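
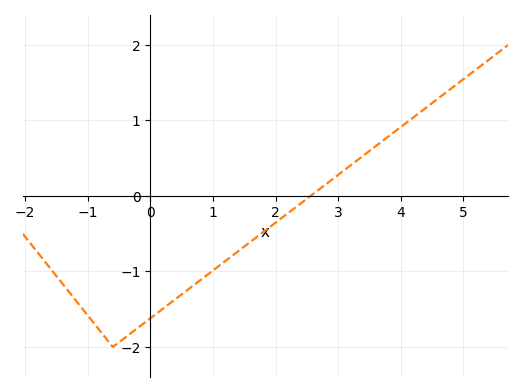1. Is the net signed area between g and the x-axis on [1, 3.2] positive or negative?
negative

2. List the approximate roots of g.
2.6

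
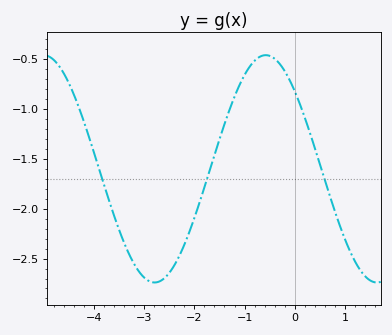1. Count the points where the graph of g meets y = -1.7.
3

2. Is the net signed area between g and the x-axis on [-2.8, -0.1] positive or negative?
negative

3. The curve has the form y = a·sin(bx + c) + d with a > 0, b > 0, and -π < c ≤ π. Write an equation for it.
y = 1.14sin(1.4x + 2.4) - 1.6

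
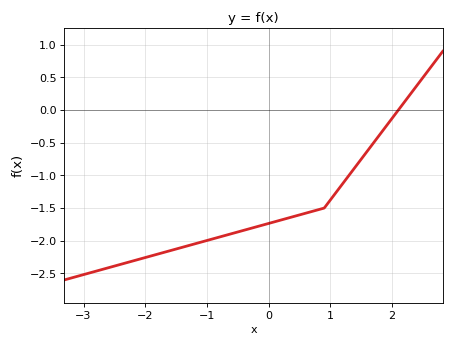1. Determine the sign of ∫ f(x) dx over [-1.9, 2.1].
negative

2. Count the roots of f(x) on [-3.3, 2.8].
1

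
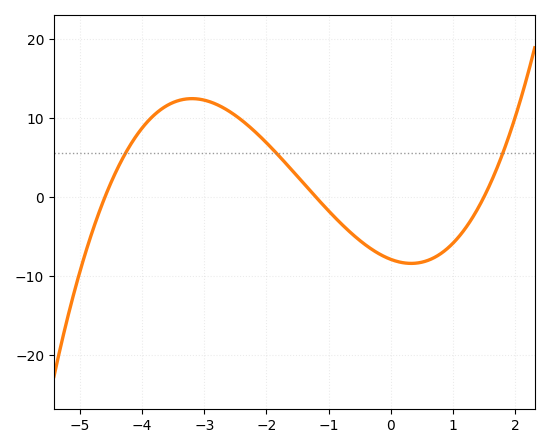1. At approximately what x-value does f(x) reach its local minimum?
0.33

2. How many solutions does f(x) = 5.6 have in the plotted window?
3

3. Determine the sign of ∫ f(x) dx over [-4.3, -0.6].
positive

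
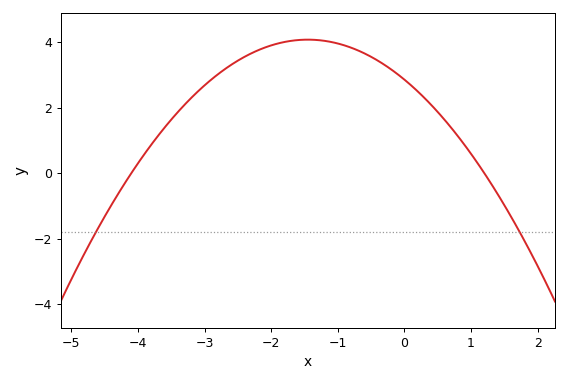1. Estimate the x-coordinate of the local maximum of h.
-1.5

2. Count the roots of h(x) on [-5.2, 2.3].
2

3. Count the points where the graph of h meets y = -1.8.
2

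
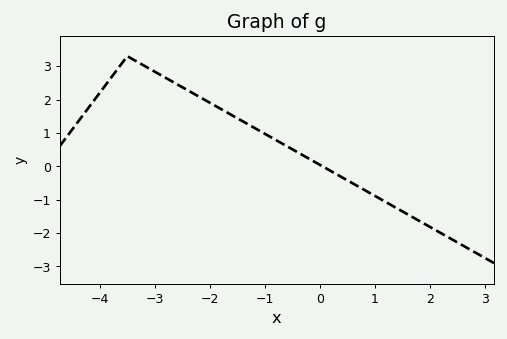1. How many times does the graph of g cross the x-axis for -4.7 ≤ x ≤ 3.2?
1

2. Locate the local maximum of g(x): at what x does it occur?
-3.5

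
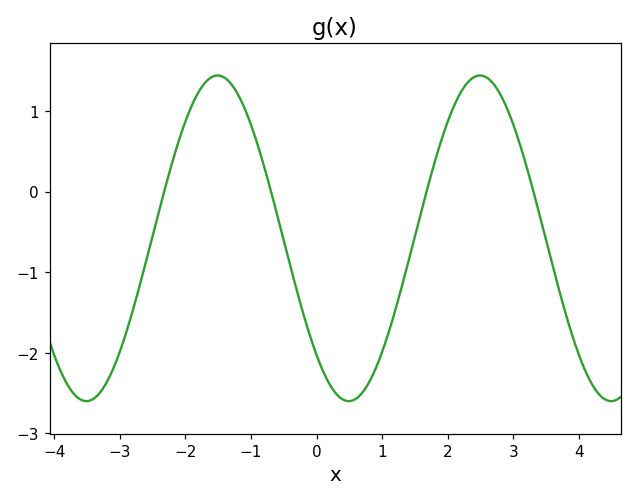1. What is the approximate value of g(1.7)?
0.1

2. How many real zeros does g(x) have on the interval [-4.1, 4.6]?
4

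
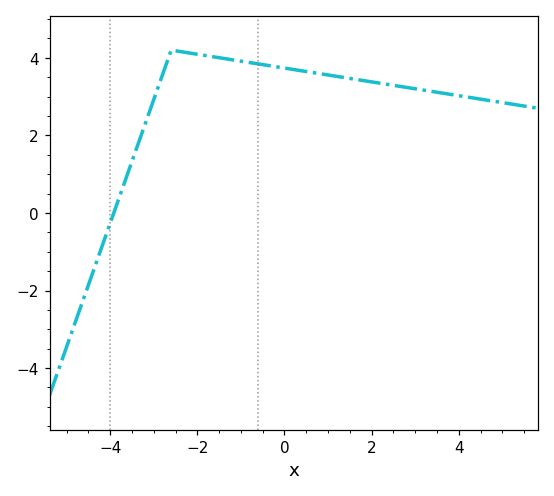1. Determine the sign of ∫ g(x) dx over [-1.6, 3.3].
positive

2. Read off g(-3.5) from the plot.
1.4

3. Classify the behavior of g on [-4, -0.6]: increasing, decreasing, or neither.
neither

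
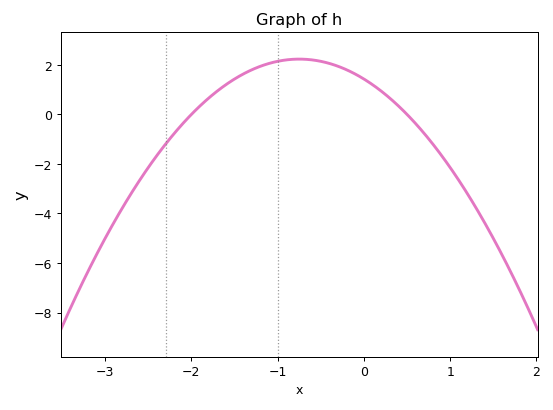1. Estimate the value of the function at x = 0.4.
0.4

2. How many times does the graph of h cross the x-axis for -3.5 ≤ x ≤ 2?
2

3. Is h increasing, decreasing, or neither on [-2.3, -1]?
increasing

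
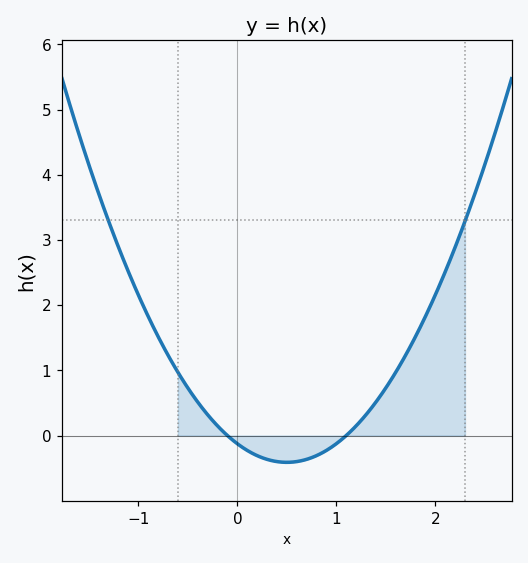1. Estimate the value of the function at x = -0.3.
0.3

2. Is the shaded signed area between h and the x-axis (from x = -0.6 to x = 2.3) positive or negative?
positive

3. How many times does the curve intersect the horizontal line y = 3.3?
2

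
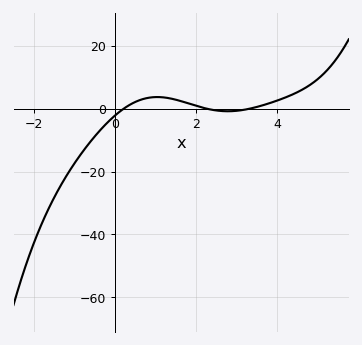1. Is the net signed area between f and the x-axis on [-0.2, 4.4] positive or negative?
positive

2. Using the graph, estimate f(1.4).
3.14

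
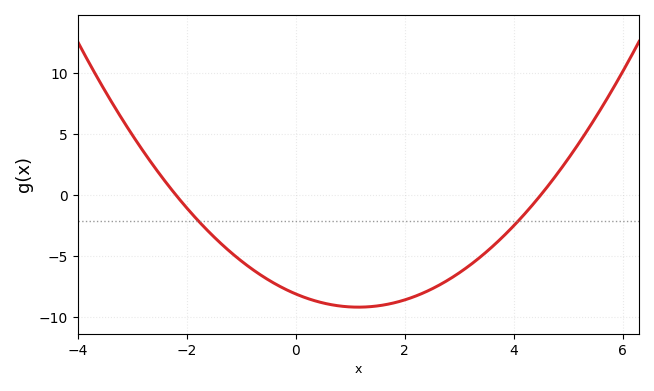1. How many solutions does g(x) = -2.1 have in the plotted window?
2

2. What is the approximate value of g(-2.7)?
3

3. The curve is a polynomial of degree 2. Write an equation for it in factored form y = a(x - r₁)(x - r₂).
y = 0.82(x + 2.2)(x - 4.5)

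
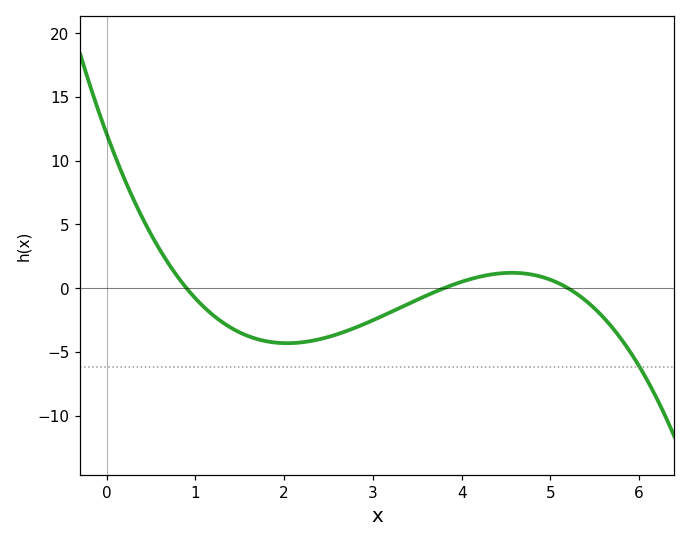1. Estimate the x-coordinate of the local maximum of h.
4.6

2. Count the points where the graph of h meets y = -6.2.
1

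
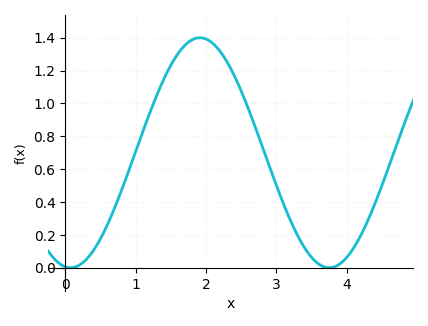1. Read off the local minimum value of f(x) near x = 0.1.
0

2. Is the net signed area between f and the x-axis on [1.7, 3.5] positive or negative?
positive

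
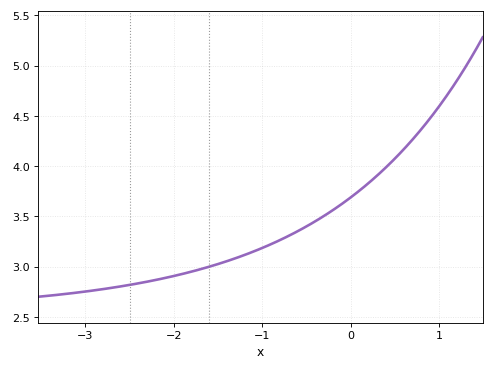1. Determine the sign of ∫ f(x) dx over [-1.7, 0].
positive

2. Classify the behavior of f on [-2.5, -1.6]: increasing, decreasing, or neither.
increasing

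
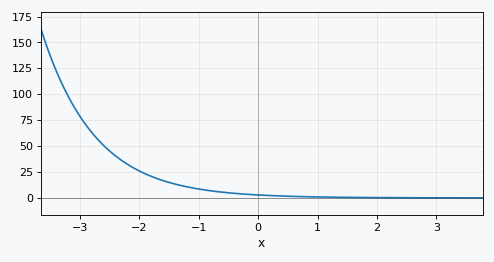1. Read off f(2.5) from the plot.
0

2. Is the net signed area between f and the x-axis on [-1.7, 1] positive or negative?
positive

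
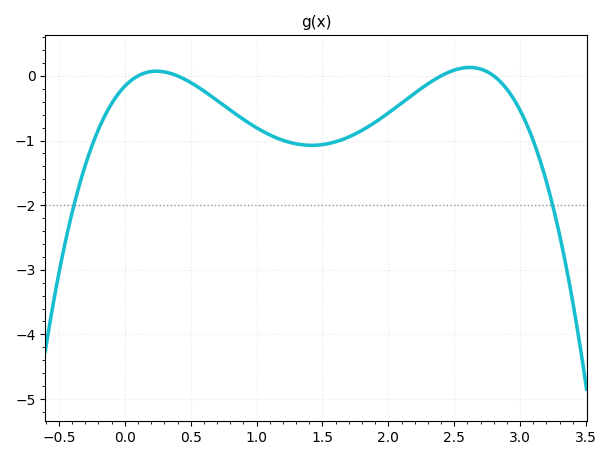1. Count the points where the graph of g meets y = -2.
2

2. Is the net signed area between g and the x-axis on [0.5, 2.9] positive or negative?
negative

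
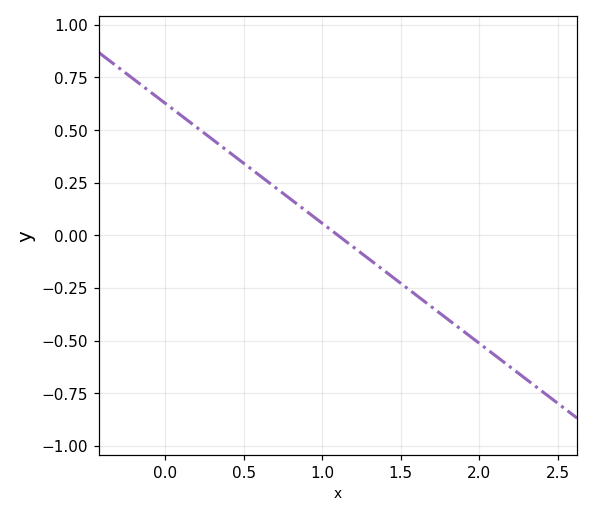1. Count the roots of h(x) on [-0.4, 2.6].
1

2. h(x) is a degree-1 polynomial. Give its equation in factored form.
y = -0.57(x - 1.1)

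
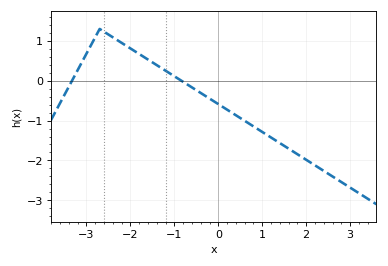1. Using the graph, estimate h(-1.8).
0.671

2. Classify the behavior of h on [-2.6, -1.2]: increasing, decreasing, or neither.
decreasing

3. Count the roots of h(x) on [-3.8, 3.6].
2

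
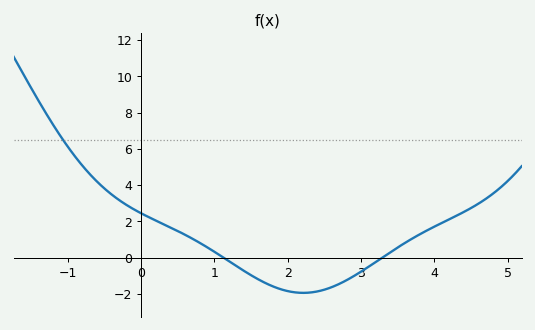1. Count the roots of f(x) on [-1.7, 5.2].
2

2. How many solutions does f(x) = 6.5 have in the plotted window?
1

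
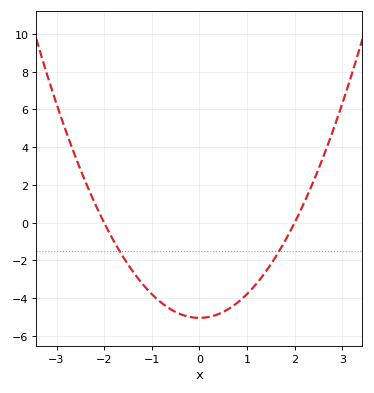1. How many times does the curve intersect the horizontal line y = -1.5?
2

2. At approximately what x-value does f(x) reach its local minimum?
0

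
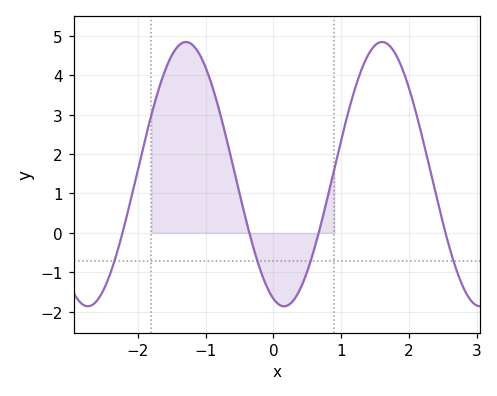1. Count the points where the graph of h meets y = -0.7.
4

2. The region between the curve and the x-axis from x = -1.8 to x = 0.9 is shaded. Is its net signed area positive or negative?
positive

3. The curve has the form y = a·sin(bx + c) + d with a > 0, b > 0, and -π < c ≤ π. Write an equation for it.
y = 3.35sin(2.17x - 1.91) + 1.49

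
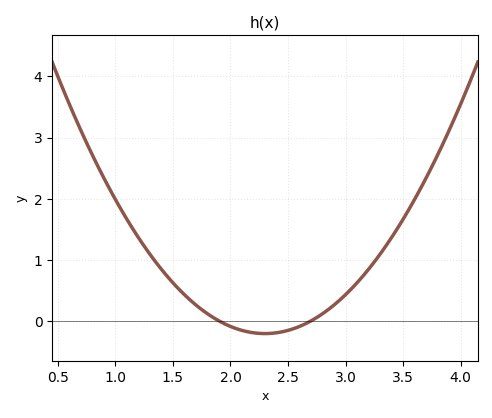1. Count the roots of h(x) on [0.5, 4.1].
2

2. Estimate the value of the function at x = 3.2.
0.8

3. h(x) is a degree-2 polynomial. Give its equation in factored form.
y = 1.3(x - 1.9)(x - 2.7)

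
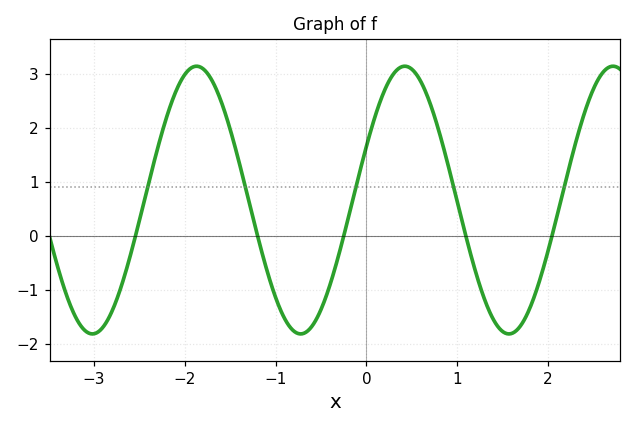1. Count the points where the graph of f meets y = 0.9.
5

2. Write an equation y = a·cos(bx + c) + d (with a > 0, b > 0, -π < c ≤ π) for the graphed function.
y = 2.48cos(2.74x - 1.16) + 0.66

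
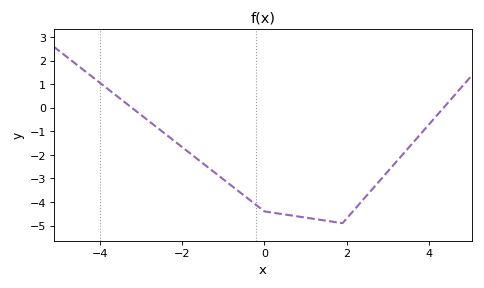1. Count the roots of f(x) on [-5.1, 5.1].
2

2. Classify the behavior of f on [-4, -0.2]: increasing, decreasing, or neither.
decreasing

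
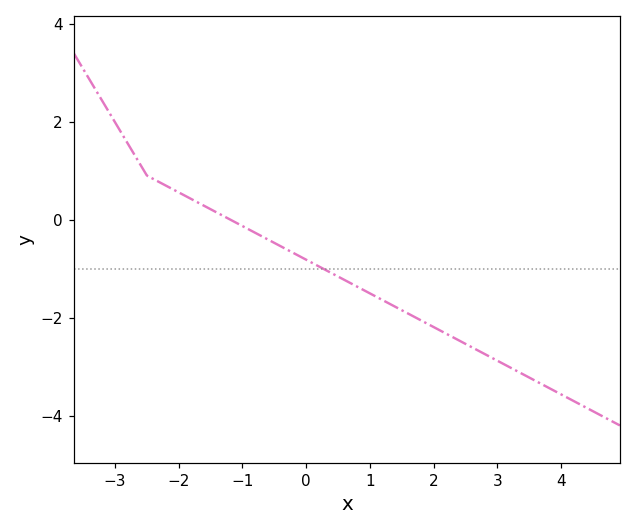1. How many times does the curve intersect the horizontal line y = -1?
1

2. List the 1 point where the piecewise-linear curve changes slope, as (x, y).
(-2.5, 0.9)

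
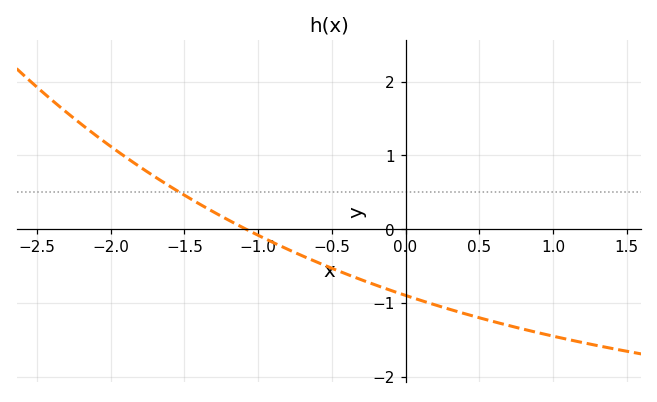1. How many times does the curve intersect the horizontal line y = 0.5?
1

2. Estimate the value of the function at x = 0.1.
-0.965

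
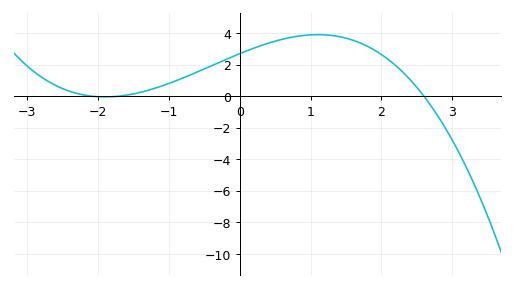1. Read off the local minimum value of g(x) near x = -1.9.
0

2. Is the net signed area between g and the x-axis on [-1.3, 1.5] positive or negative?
positive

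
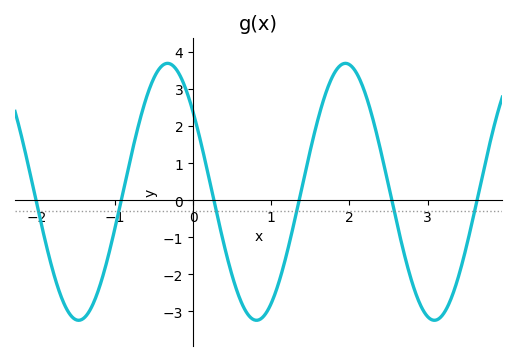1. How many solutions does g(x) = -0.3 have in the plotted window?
6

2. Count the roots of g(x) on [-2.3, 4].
6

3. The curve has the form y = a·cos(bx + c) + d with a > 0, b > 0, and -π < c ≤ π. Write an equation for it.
y = 3.47cos(2.76x + 0.902) + 0.23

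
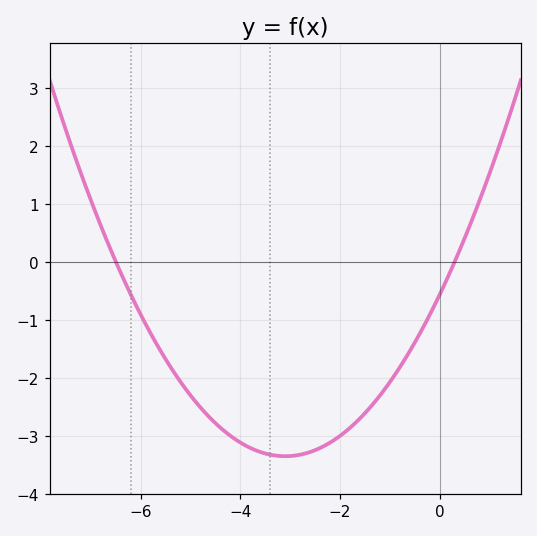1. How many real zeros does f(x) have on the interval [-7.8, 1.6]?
2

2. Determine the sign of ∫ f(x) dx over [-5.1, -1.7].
negative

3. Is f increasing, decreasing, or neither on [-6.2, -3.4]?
decreasing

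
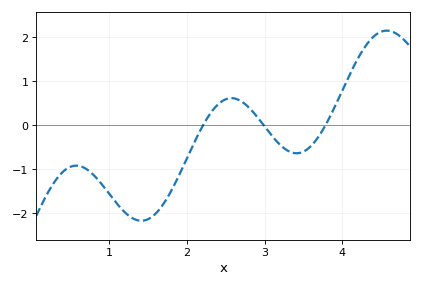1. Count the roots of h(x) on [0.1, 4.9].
3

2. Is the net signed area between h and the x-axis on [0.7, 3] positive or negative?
negative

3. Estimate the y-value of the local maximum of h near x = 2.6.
0.6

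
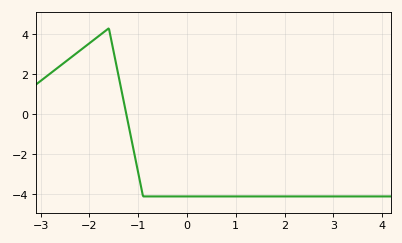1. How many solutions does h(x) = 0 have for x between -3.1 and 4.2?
1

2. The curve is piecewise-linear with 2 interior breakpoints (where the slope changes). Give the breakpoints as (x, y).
(-1.6, 4.3); (-0.9, -4.1)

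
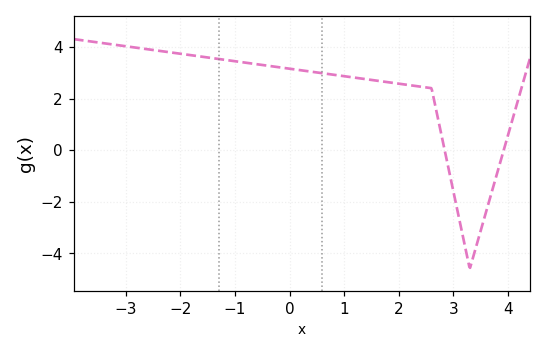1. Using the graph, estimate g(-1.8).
3.68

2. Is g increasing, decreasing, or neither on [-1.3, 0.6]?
decreasing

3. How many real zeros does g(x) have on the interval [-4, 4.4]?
2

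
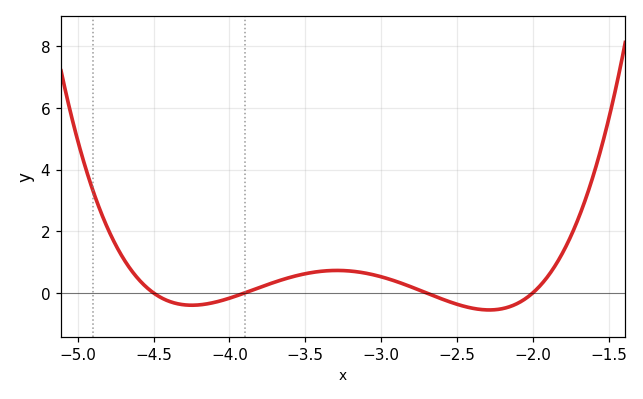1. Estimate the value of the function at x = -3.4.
0.8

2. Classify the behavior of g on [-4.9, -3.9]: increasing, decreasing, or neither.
neither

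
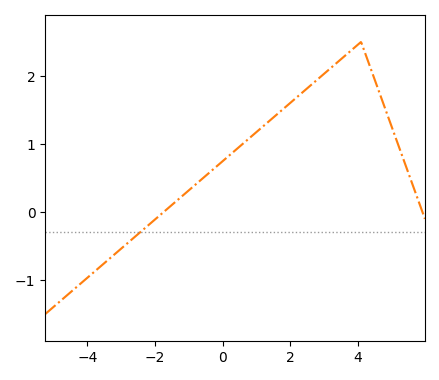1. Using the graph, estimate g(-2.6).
-0.4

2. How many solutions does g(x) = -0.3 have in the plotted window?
1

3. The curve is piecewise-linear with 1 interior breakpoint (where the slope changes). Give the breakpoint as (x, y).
(4.1, 2.5)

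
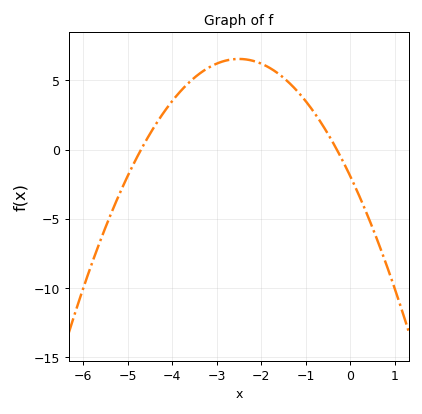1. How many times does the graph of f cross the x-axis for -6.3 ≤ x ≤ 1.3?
2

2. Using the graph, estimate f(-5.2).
-3.5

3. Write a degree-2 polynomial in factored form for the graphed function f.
y = -1.35(x + 4.7)(x + 0.3)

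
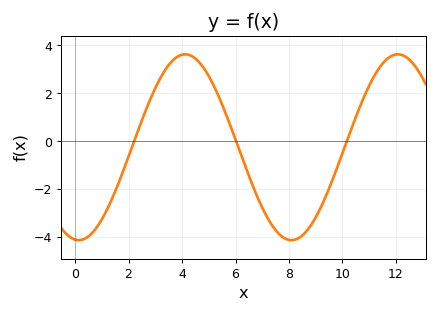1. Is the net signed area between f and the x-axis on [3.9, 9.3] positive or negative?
negative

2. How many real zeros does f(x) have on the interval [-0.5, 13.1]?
3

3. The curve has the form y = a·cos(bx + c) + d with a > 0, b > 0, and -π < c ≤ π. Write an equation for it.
y = 3.88cos(0.79x + 3.03) - 0.25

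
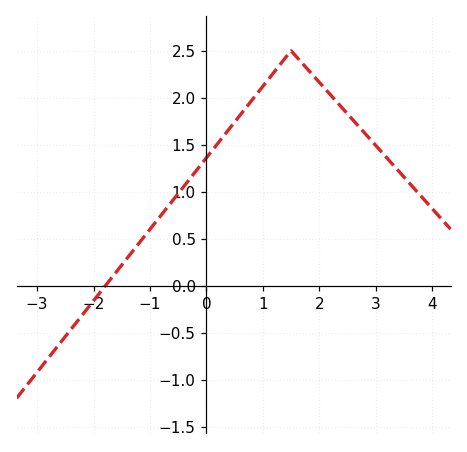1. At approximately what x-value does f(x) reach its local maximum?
1.6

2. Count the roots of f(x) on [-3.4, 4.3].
1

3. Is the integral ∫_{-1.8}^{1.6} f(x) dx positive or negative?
positive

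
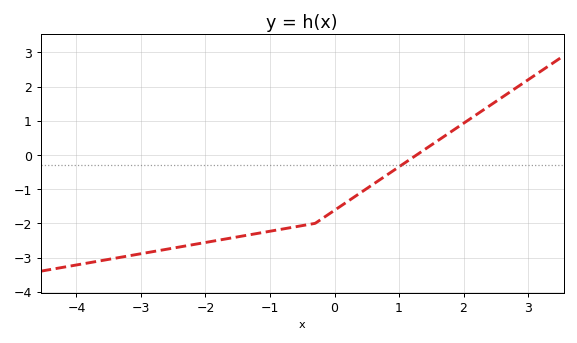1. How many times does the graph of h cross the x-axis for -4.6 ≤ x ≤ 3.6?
1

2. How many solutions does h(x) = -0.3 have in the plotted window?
1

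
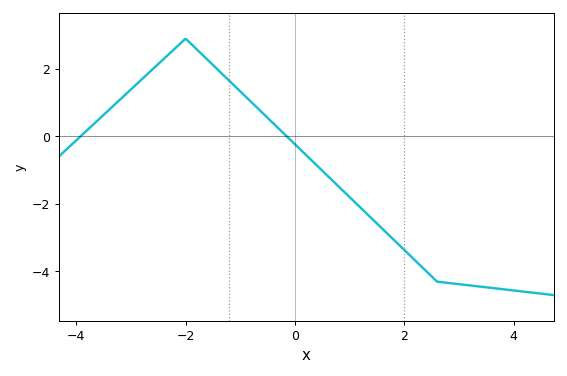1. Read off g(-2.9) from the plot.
1.6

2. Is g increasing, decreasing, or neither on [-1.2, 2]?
decreasing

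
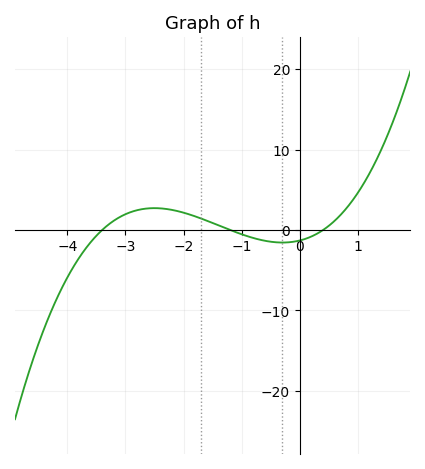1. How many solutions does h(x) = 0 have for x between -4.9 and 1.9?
3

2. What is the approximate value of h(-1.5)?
0.866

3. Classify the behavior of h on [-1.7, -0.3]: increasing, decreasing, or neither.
decreasing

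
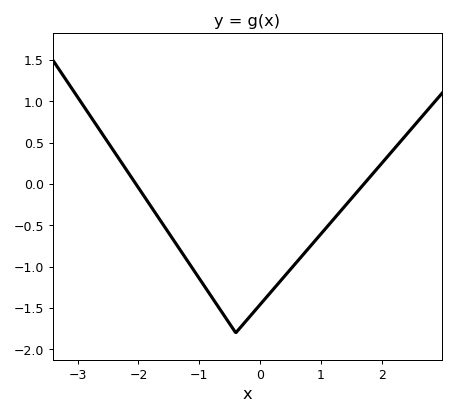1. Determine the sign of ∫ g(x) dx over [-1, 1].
negative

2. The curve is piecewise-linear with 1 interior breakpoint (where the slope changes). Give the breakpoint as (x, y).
(-0.4, -1.8)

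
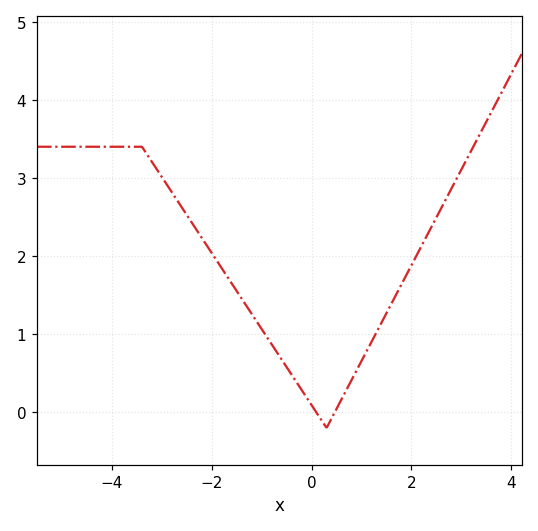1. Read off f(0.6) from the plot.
0.167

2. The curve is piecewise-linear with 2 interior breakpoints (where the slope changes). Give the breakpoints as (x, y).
(-3.4, 3.4); (0.3, -0.2)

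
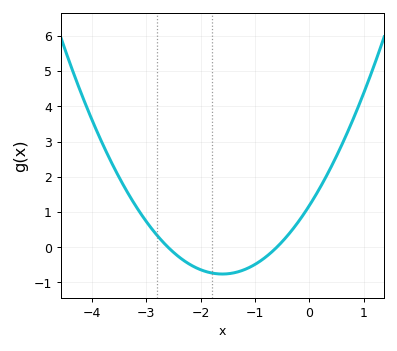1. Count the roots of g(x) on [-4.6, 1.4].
2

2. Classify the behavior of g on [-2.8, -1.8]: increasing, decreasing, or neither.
decreasing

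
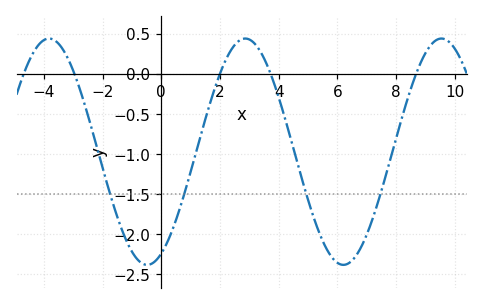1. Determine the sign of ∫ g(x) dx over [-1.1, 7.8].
negative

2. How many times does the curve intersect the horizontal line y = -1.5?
4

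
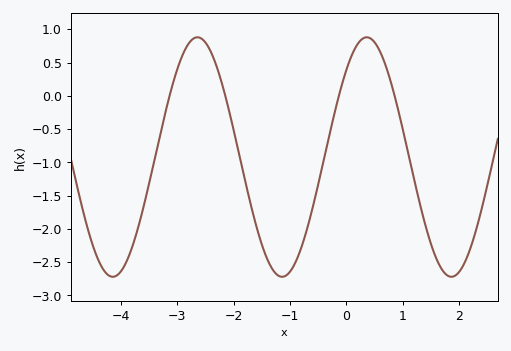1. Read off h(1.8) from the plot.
-2.7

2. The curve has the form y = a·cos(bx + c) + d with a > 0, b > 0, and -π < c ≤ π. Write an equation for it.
y = 1.8cos(2.1x - 0.76) - 0.92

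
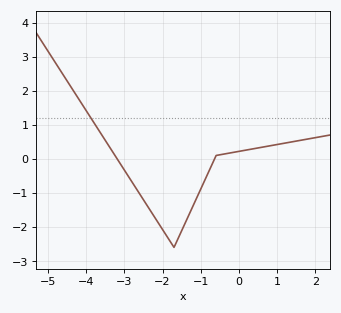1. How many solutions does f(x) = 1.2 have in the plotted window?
1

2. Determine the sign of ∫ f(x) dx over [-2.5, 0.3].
negative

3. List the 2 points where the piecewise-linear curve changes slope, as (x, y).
(-1.7, -2.6); (-0.6, 0.1)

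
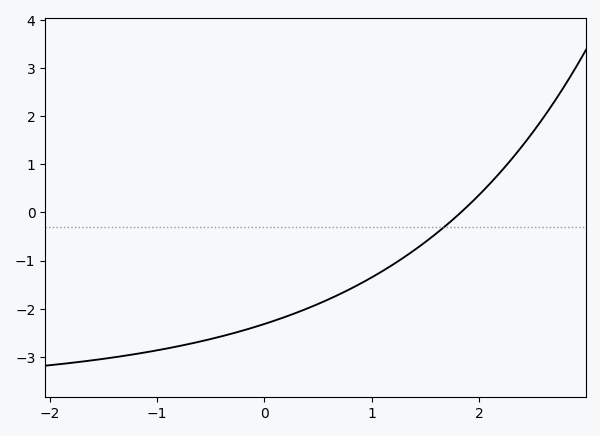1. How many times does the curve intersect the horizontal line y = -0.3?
1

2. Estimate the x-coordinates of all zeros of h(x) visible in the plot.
1.8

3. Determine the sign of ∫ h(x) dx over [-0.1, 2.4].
negative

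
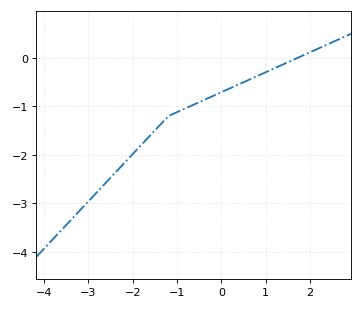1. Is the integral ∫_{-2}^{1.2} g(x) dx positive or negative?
negative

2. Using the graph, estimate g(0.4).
-0.542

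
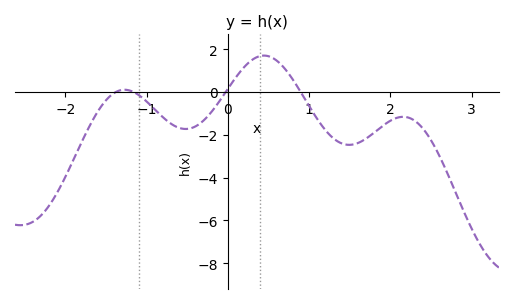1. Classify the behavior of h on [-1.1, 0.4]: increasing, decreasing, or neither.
neither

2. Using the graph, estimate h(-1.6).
-0.904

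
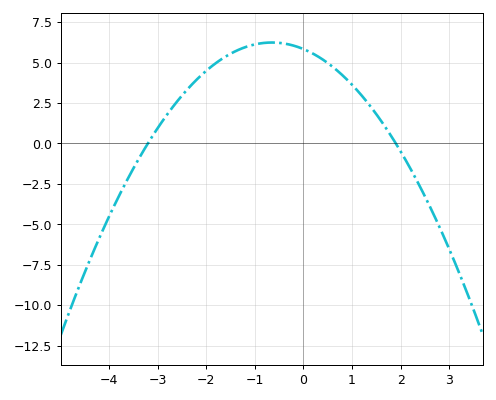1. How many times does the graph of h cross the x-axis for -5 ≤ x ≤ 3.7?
2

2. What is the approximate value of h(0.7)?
4.5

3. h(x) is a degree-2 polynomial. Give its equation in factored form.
y = -0.96(x + 3.2)(x - 1.9)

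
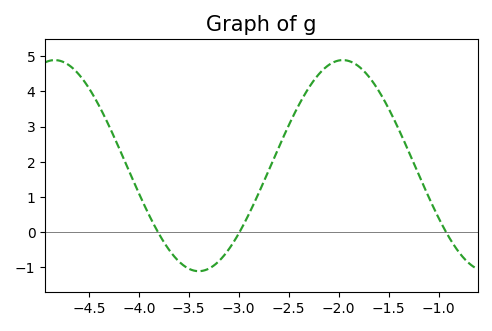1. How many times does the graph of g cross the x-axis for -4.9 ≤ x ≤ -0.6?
3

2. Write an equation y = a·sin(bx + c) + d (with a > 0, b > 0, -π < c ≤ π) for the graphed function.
y = 3sin(2.18x - 0.442) + 1.89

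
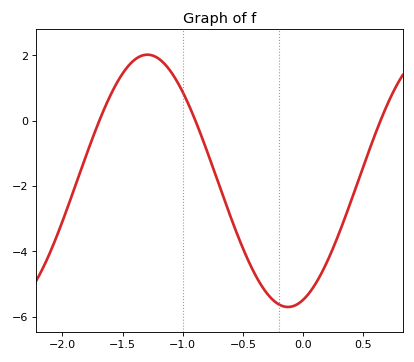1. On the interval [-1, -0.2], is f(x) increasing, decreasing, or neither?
decreasing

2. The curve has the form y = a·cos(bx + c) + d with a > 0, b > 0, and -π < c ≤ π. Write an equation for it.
y = 3.86cos(2.69x - 2.8) - 1.84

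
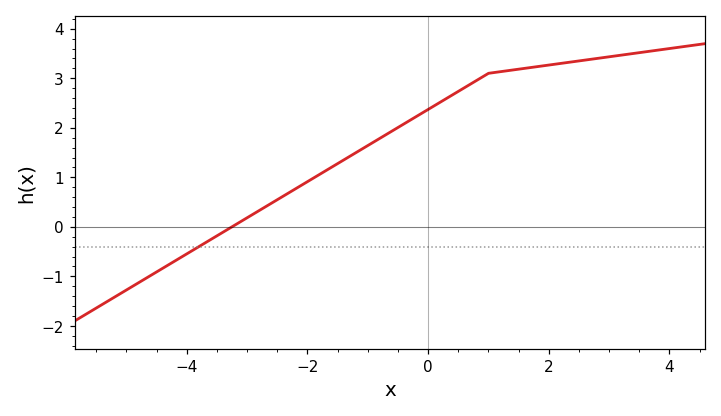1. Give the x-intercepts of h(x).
-3.2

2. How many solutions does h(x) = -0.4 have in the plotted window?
1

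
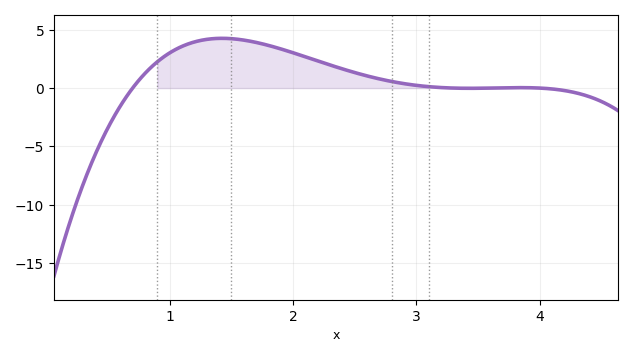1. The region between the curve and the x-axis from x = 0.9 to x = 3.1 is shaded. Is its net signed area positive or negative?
positive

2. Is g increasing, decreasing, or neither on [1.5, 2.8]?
decreasing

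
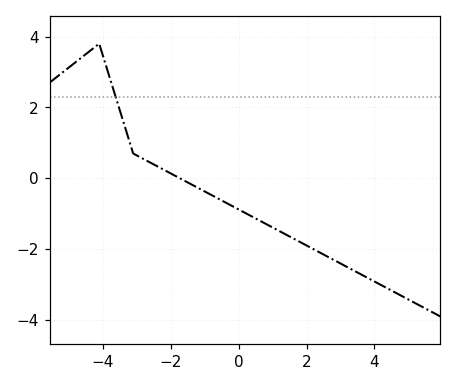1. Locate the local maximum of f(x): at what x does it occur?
-4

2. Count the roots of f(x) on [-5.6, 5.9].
1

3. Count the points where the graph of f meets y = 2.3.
1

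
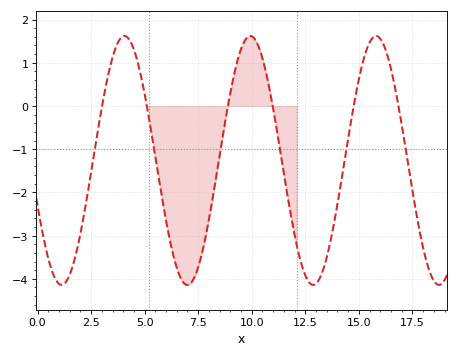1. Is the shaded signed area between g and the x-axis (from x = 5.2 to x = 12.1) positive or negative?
negative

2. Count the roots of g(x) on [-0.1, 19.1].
6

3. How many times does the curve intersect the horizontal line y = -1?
6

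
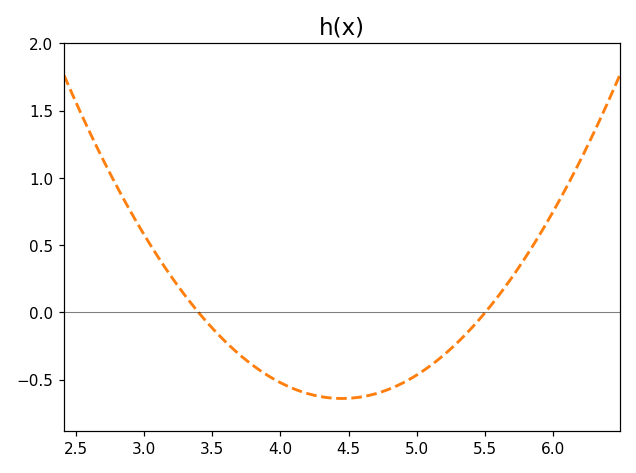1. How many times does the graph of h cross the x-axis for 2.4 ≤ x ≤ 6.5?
2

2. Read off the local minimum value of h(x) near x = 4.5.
-0.639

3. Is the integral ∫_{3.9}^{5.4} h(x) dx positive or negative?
negative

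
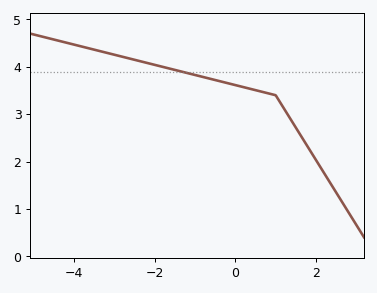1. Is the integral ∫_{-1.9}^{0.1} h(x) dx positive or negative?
positive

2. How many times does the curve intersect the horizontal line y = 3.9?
1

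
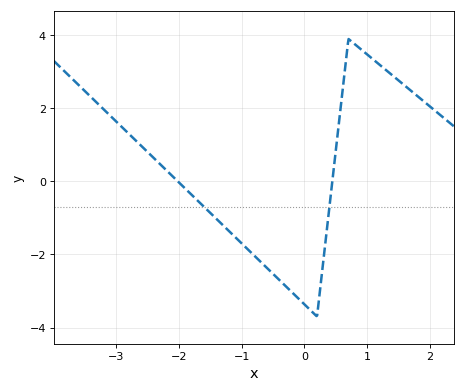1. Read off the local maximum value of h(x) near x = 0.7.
3.8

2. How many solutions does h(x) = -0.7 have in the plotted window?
2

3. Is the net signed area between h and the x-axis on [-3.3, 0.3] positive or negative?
negative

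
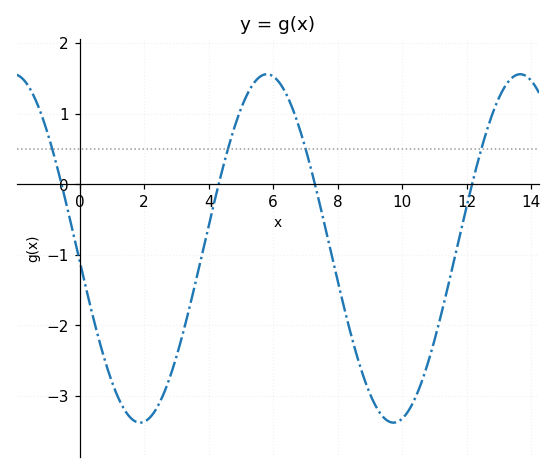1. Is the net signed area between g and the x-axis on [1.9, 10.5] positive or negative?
negative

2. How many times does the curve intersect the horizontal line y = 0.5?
4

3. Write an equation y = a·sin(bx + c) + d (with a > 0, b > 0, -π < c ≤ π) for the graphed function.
y = 2.47sin(0.8x - 3.07) - 0.91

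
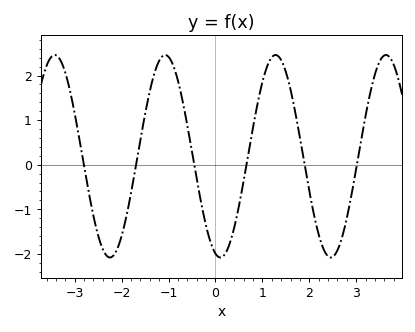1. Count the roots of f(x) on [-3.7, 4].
6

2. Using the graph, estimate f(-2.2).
-2.06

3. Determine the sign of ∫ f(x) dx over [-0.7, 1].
negative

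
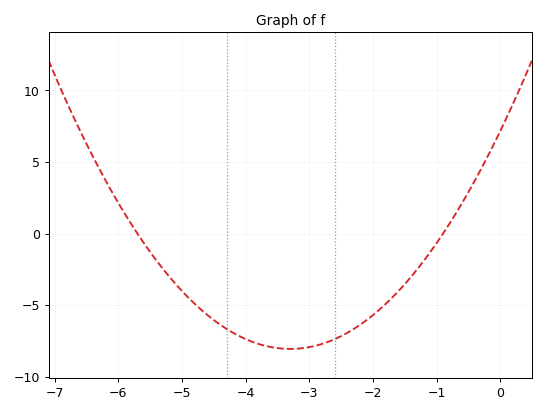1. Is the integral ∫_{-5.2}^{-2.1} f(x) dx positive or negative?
negative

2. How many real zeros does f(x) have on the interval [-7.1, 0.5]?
2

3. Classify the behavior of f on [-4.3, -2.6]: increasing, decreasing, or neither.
neither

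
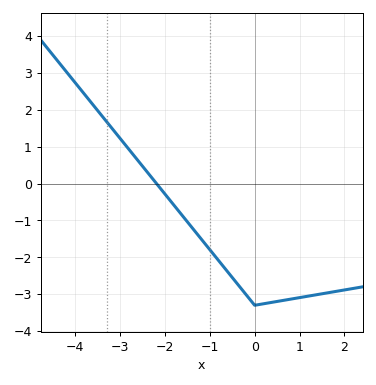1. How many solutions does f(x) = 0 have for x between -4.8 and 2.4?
1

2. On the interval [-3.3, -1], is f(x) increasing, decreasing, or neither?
decreasing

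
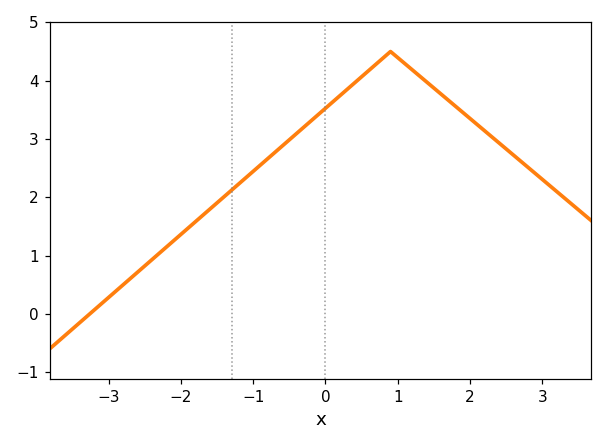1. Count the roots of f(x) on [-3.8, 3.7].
1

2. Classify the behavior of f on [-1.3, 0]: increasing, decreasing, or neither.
increasing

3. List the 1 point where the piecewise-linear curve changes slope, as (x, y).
(0.9, 4.5)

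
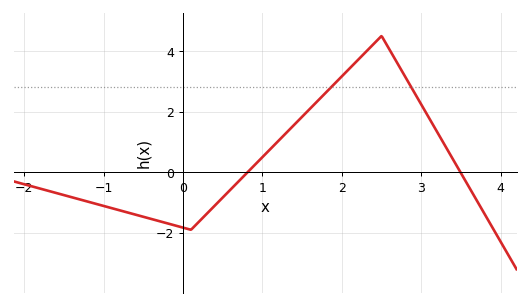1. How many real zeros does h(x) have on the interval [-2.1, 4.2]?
2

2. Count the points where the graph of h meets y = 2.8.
2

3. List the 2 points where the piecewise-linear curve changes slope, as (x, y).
(0.1, -1.9); (2.5, 4.5)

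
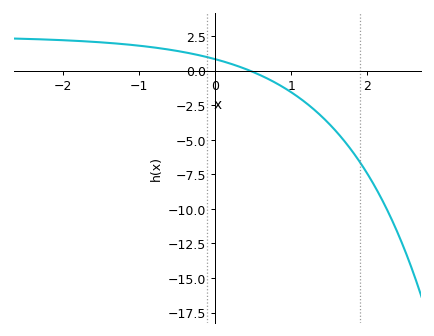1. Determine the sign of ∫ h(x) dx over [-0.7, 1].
positive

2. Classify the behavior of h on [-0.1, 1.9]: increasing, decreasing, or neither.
decreasing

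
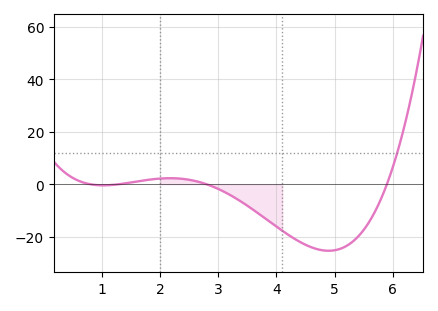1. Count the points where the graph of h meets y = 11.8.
1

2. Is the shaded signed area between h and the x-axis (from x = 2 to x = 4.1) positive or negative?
negative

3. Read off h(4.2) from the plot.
-19.2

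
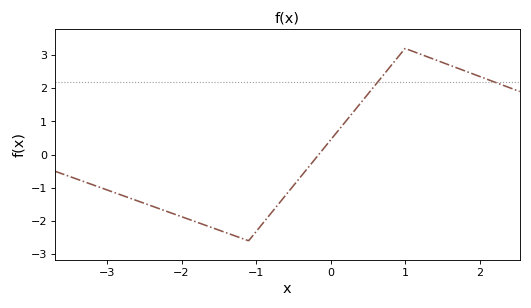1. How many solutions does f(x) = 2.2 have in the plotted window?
2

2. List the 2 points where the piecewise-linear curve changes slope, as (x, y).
(-1.1, -2.6); (1, 3.2)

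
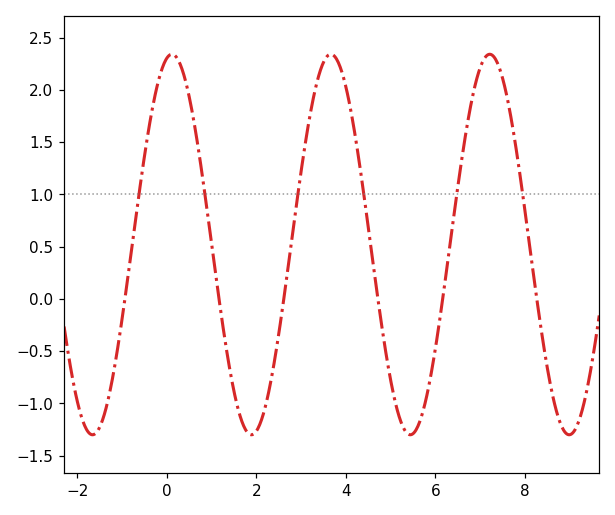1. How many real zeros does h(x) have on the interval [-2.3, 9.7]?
6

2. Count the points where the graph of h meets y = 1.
6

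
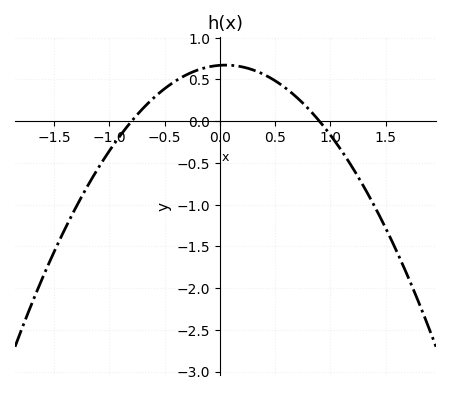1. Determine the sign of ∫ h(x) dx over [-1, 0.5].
positive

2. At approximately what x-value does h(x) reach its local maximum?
0.05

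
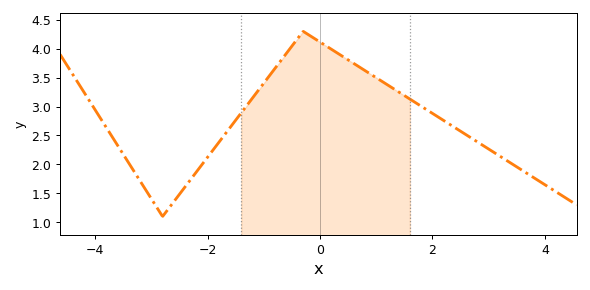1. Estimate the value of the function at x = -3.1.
1.56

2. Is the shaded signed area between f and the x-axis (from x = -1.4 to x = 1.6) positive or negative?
positive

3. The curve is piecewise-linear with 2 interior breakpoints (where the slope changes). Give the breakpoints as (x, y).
(-2.8, 1.1); (-0.3, 4.3)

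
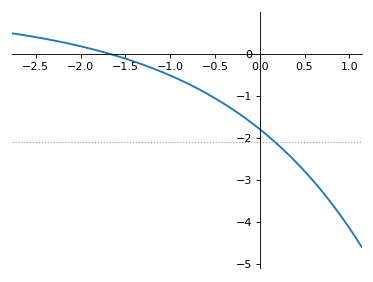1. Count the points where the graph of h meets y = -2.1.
1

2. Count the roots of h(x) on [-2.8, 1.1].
1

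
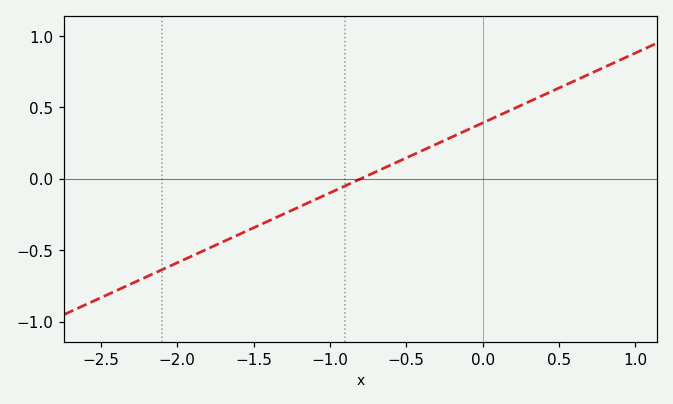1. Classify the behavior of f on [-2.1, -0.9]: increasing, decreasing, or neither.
increasing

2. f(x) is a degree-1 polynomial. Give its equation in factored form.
y = 0.49(x + 0.8)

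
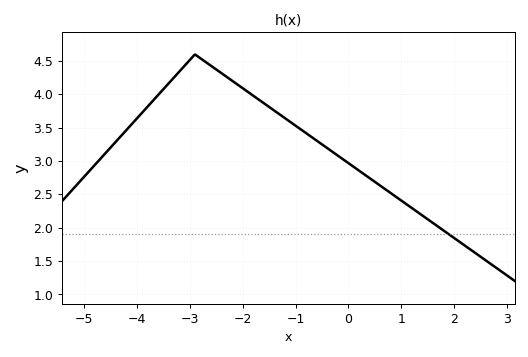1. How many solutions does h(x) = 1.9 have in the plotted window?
1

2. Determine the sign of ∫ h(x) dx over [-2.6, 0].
positive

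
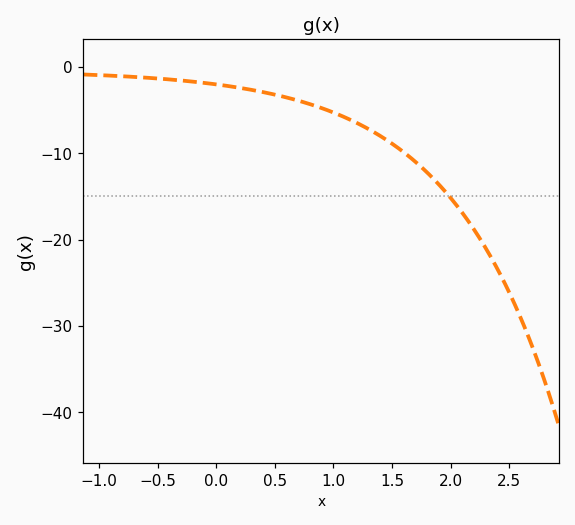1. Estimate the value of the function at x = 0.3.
-3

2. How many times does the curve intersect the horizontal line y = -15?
1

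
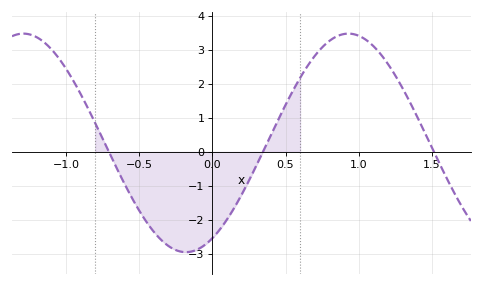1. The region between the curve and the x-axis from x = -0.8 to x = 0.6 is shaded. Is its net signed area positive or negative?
negative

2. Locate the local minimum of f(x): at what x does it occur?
-0.18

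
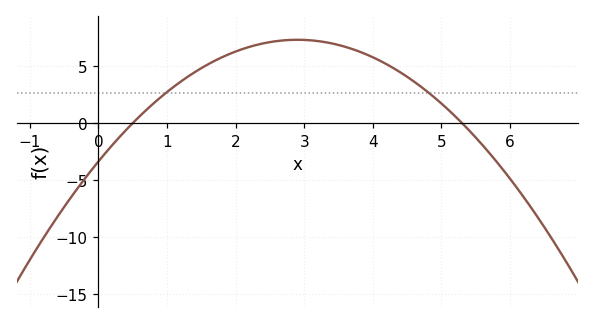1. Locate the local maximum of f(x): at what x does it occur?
3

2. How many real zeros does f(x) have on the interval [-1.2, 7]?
2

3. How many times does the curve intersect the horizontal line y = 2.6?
2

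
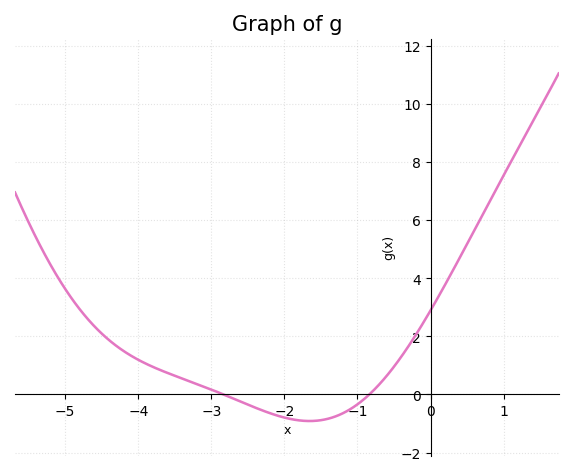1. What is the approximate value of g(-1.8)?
-0.8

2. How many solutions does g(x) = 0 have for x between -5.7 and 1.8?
2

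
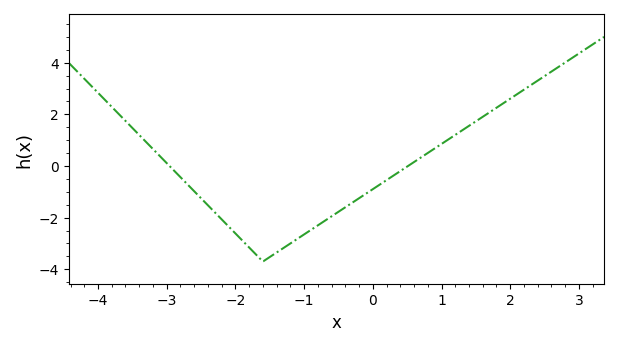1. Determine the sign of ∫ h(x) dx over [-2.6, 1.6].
negative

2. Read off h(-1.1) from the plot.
-2.8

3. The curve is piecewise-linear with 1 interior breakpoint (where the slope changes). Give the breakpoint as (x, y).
(-1.6, -3.7)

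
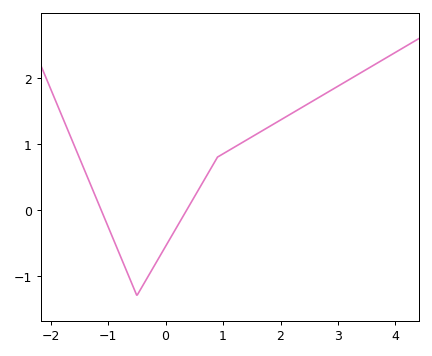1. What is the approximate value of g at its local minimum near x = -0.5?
-1.3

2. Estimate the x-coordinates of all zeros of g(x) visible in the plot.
-1.1, 0.4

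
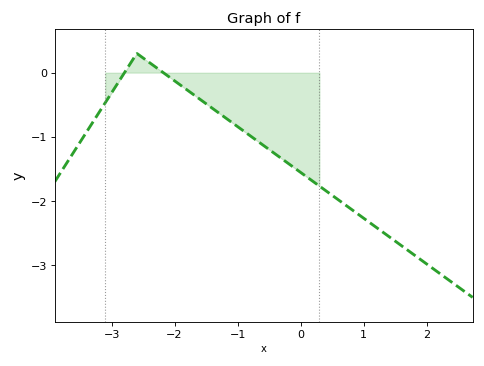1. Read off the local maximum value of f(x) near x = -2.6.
0.3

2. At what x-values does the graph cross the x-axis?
-2.8, -2.2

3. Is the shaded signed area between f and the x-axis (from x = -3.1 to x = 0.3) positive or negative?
negative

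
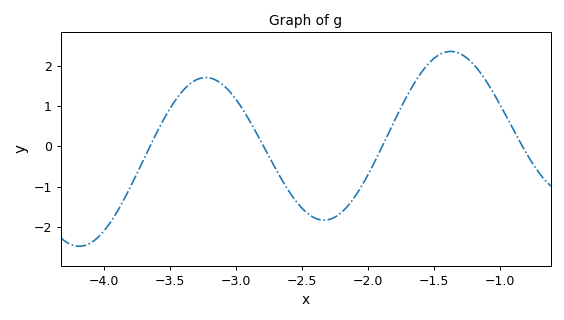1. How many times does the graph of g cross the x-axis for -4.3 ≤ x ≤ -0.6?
4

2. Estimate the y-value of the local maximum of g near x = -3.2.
1.71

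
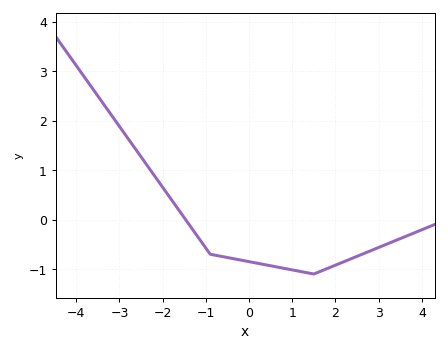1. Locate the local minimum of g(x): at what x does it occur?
1.6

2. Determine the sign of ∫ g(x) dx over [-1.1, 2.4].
negative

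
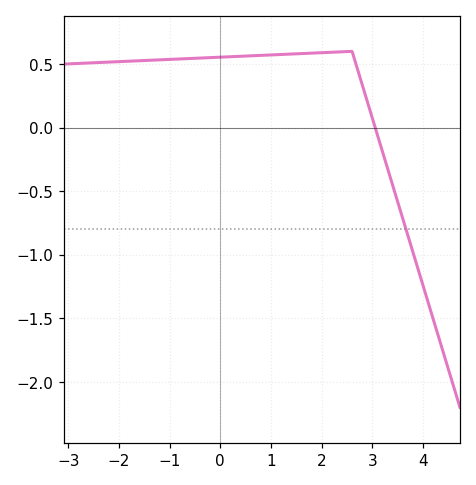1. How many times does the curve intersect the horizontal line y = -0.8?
1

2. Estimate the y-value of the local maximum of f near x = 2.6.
0.6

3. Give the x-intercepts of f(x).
3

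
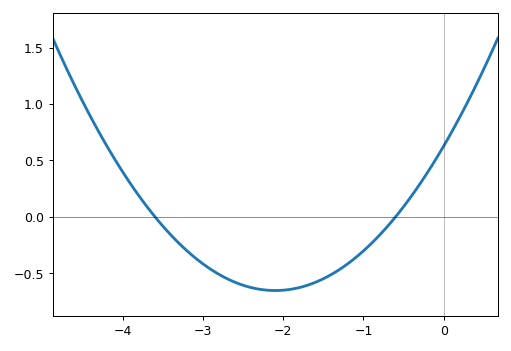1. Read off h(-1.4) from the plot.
-0.5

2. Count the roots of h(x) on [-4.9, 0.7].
2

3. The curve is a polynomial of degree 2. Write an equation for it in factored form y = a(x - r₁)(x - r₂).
y = 0.29(x + 3.6)(x + 0.6)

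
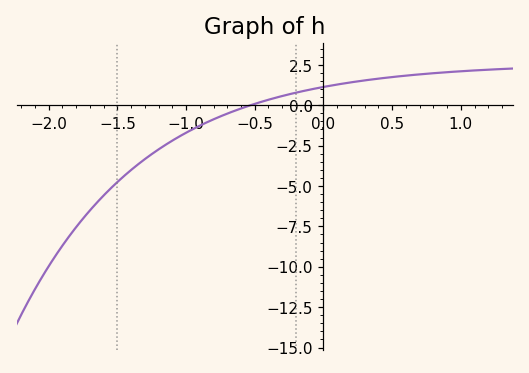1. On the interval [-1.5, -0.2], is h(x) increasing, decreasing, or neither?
increasing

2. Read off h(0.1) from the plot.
1.28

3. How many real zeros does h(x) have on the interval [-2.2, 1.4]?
1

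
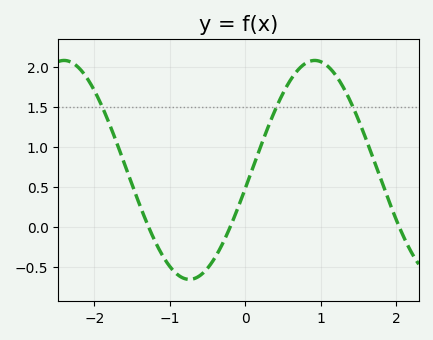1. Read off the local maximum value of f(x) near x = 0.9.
2.08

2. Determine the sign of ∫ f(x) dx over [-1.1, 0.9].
positive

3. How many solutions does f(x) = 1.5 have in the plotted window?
3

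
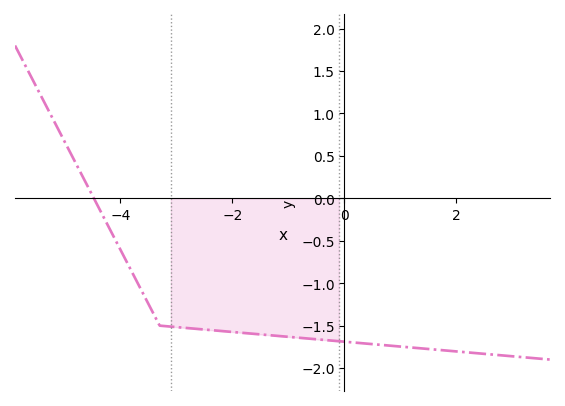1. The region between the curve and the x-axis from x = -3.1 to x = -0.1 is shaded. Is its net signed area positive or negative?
negative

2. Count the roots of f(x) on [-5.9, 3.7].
1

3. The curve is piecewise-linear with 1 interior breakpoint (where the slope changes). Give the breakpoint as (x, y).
(-3.3, -1.5)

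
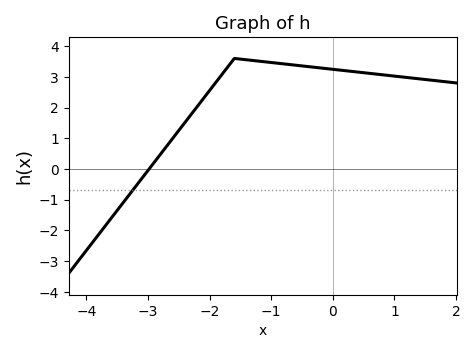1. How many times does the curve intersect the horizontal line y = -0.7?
1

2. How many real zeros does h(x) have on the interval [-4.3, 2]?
1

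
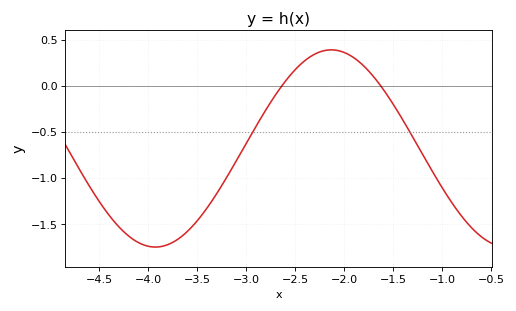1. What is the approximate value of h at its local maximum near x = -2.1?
0.39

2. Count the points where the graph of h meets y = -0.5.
2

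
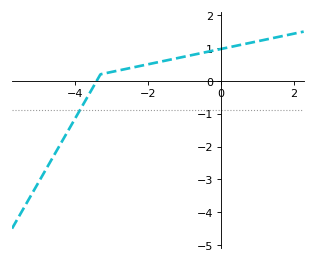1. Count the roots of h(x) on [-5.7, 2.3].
1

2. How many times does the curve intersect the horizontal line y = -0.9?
1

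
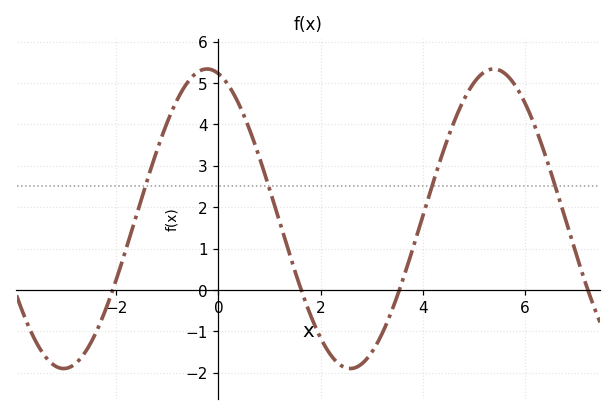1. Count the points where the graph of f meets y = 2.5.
4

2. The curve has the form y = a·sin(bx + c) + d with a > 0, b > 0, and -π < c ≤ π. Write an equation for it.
y = 3.62sin(1.12x + 1.82) + 1.72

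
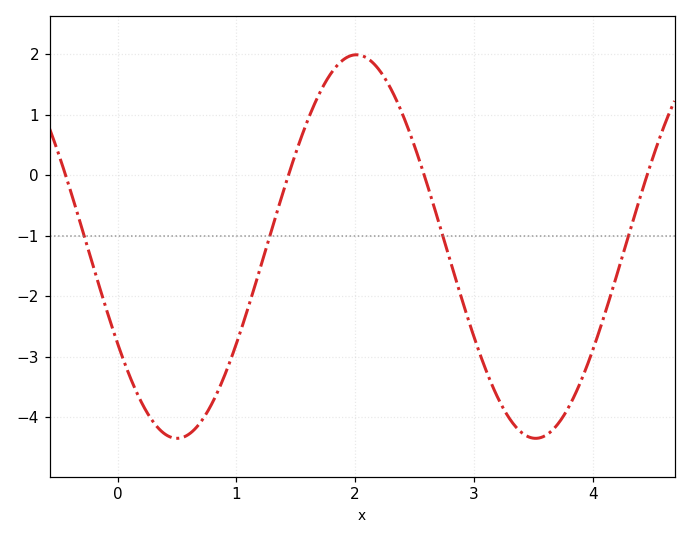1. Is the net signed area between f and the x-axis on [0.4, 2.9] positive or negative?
negative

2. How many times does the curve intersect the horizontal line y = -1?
4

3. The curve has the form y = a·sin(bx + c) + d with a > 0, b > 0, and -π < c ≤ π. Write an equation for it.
y = 3.17sin(2.1x - 2.6) - 1.18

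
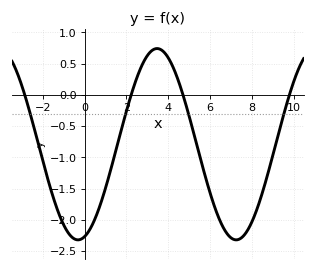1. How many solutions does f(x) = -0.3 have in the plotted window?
4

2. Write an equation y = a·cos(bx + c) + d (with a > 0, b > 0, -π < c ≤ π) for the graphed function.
y = 1.53cos(0.83x - 2.88) - 0.79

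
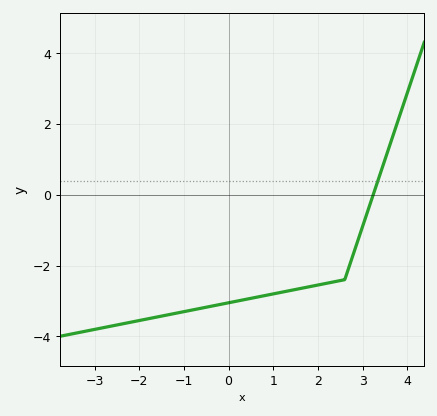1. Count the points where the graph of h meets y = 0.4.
1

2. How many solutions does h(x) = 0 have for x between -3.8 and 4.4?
1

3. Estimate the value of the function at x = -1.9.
-3.53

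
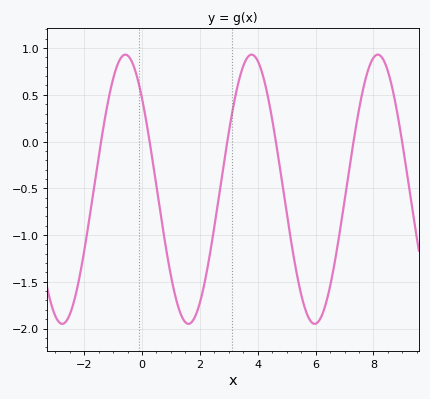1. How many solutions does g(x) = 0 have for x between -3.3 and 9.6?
6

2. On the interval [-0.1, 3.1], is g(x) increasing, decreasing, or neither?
neither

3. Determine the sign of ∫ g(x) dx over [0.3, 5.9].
negative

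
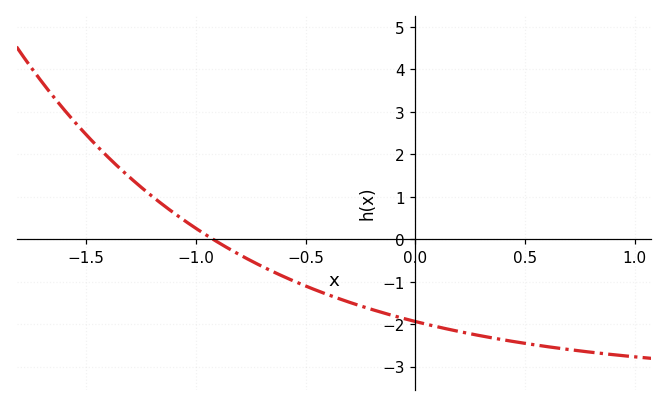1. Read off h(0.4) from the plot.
-2.37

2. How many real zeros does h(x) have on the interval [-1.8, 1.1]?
1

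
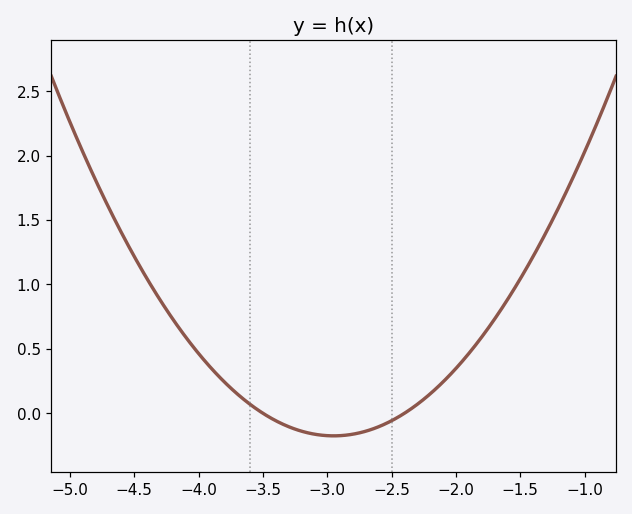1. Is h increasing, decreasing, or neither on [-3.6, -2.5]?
neither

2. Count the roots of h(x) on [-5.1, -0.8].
2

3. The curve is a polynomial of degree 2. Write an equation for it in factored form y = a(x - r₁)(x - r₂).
y = 0.58(x + 3.5)(x + 2.4)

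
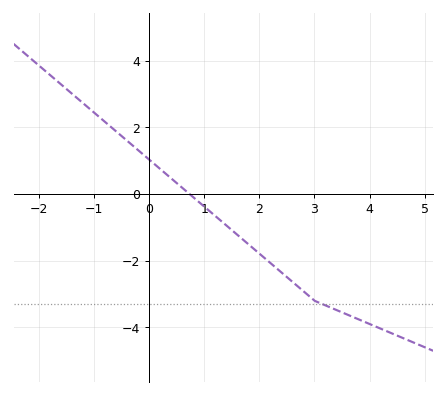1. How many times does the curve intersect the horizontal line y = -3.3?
1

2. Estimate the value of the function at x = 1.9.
-1.65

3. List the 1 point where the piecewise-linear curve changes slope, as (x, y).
(3, -3.2)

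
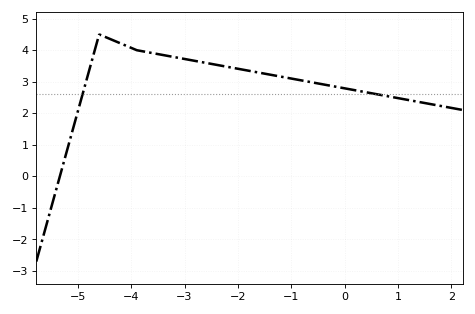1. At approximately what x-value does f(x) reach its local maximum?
-4.6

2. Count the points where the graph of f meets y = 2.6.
2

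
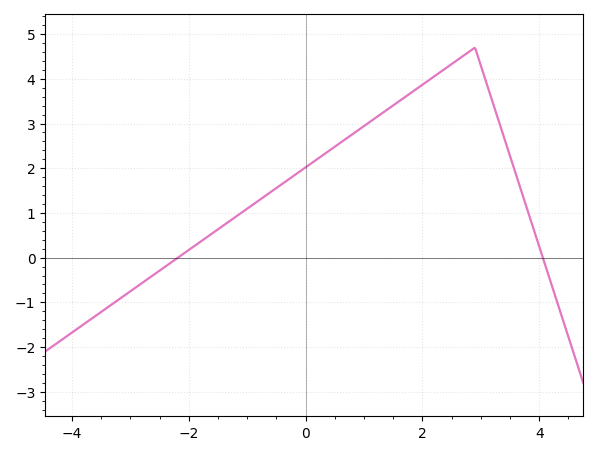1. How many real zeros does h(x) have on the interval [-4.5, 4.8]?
2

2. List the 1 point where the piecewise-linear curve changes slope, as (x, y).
(2.9, 4.7)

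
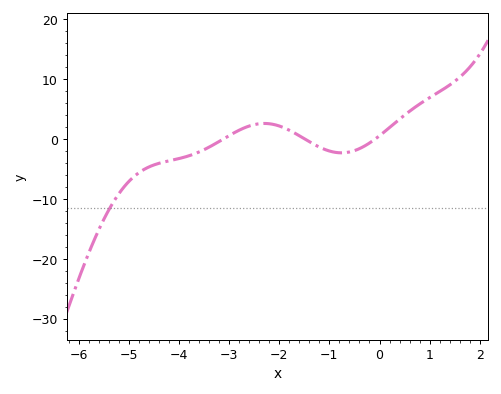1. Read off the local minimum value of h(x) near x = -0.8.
-2.28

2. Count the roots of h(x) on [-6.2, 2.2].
3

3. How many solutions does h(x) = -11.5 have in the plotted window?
1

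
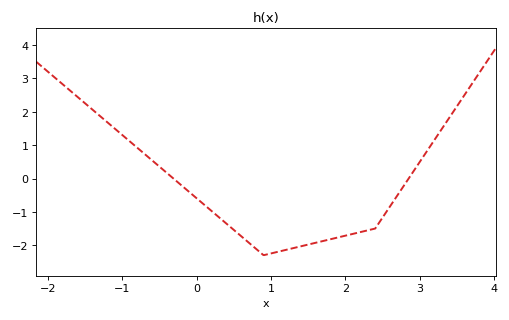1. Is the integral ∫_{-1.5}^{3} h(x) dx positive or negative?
negative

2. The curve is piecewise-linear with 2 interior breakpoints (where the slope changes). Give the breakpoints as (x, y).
(0.9, -2.3); (2.4, -1.5)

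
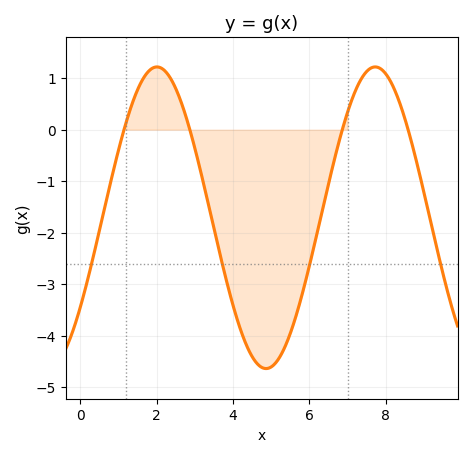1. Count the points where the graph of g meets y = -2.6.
4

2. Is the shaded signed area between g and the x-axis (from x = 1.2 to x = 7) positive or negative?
negative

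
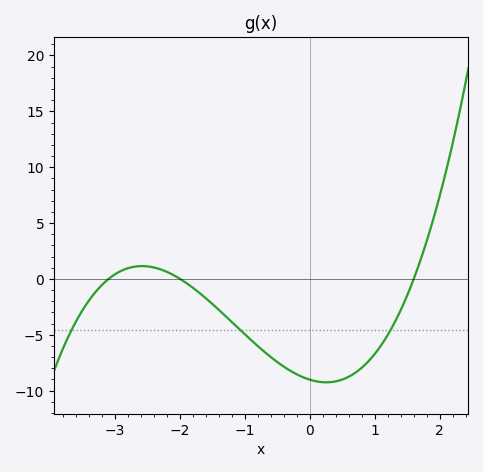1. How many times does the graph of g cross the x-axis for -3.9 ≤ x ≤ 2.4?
3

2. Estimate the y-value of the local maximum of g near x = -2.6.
1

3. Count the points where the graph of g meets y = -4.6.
3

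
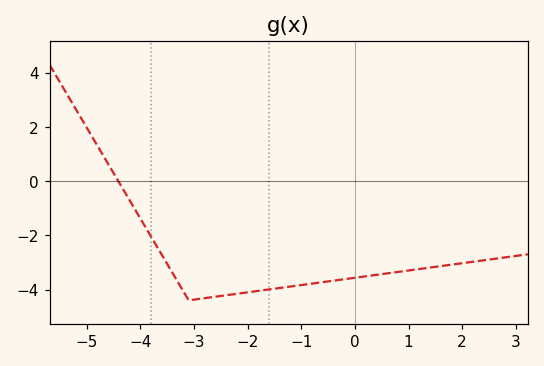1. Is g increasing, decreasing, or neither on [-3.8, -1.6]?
neither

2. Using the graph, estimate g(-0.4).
-3.6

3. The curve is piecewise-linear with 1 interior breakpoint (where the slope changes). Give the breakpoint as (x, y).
(-3.1, -4.4)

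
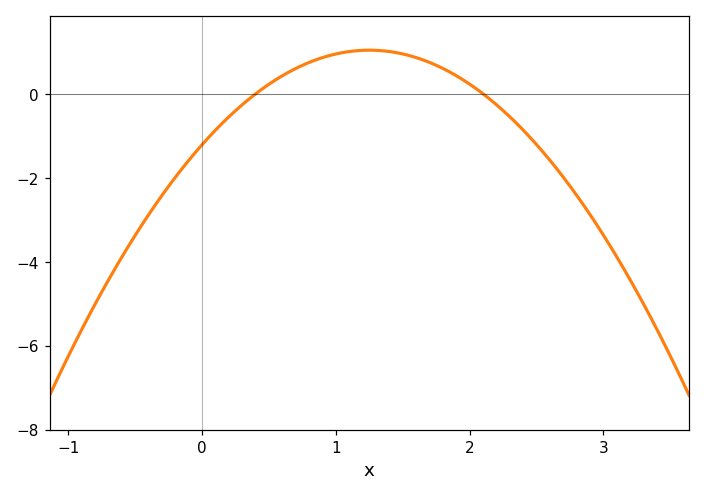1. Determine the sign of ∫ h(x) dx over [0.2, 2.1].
positive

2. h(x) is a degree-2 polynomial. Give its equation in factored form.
y = -1.44(x - 0.4)(x - 2.1)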